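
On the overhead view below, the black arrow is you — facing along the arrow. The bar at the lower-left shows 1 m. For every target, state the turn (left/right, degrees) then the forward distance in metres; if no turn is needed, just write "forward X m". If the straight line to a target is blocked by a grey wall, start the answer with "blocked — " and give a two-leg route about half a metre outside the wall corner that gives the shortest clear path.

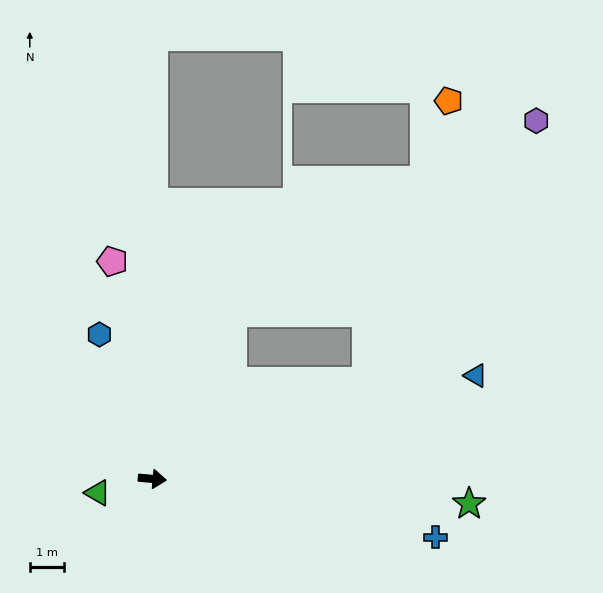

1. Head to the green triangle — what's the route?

turn right 161°, forward 1.6 m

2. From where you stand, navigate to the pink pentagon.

turn left 106°, forward 6.4 m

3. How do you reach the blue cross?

turn right 7°, forward 8.4 m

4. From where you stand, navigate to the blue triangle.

turn left 23°, forward 9.9 m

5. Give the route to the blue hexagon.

turn left 115°, forward 4.5 m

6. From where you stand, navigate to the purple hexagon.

blocked — turn left 69°, forward 5.4 m, then turn right 32°, forward 10.4 m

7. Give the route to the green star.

forward 9.2 m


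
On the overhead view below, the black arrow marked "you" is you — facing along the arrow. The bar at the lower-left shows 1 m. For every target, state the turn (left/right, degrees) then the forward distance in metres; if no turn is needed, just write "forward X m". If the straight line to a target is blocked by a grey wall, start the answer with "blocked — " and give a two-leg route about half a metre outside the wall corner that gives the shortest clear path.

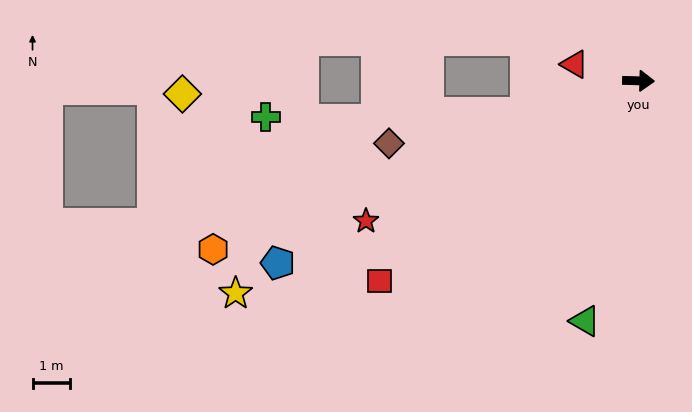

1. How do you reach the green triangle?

turn right 101°, forward 6.6 m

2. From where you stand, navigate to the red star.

turn right 151°, forward 8.2 m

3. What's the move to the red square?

turn right 141°, forward 8.8 m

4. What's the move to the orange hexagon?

turn right 157°, forward 12.3 m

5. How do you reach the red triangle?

turn left 167°, forward 1.8 m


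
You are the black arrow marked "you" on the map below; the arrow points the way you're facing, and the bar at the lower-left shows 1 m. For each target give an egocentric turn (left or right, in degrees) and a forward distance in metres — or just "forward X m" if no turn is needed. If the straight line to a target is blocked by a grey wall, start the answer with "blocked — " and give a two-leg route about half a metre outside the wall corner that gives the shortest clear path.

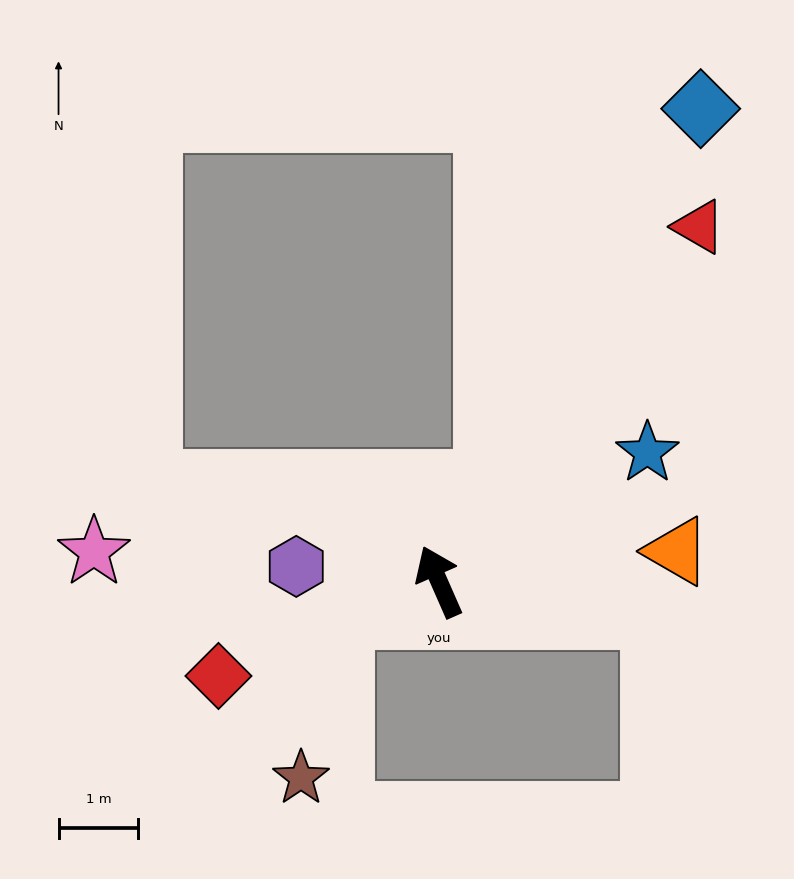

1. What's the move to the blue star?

turn right 82°, forward 3.1 m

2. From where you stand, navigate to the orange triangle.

turn right 106°, forward 3.0 m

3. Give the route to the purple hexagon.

turn left 60°, forward 1.8 m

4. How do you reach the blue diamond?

turn right 53°, forward 6.8 m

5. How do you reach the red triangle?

turn right 60°, forward 5.5 m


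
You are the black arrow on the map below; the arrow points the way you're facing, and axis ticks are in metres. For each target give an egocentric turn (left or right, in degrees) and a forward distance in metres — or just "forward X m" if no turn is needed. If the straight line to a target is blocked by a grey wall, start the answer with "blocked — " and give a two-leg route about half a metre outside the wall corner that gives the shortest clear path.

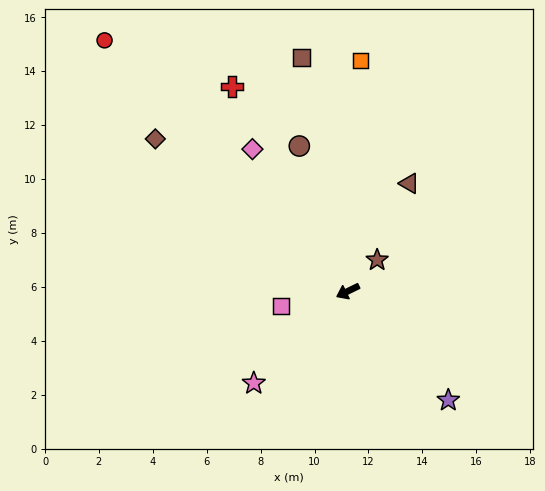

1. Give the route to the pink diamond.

turn right 82°, forward 6.4 m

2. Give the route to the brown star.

turn right 159°, forward 1.6 m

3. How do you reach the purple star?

turn left 107°, forward 5.5 m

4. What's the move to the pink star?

turn left 18°, forward 4.9 m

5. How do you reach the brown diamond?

turn right 64°, forward 9.1 m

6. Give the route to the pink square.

turn right 14°, forward 2.5 m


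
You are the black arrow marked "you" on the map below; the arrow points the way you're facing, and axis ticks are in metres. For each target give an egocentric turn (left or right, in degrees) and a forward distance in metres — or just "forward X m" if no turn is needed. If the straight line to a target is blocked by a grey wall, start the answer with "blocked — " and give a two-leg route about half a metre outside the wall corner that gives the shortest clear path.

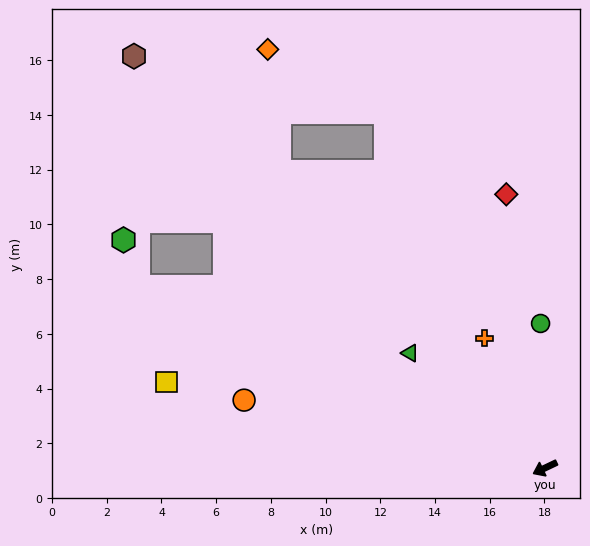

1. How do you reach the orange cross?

turn right 91°, forward 5.2 m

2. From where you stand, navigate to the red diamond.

turn right 107°, forward 10.1 m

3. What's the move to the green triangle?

turn right 66°, forward 6.5 m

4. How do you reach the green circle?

turn right 114°, forward 5.3 m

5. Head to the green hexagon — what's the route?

blocked — turn right 50°, forward 16.3 m, then turn right 47°, forward 1.8 m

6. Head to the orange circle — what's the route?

turn right 38°, forward 11.3 m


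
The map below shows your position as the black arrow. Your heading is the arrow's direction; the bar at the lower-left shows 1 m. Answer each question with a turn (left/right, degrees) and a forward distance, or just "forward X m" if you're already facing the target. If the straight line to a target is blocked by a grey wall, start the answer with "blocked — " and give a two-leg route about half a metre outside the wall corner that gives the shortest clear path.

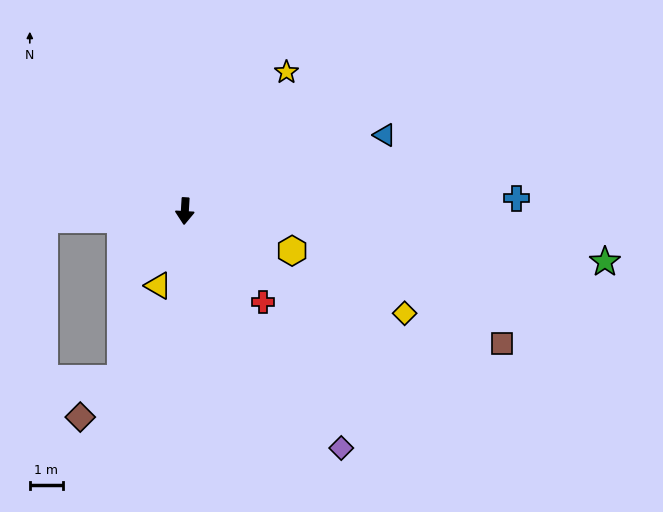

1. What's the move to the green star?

turn left 87°, forward 12.8 m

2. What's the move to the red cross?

turn left 44°, forward 3.6 m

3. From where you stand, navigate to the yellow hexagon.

turn left 73°, forward 3.5 m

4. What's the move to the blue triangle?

turn left 114°, forward 6.5 m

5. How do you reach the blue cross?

turn left 96°, forward 10.1 m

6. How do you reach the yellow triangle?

turn right 16°, forward 2.4 m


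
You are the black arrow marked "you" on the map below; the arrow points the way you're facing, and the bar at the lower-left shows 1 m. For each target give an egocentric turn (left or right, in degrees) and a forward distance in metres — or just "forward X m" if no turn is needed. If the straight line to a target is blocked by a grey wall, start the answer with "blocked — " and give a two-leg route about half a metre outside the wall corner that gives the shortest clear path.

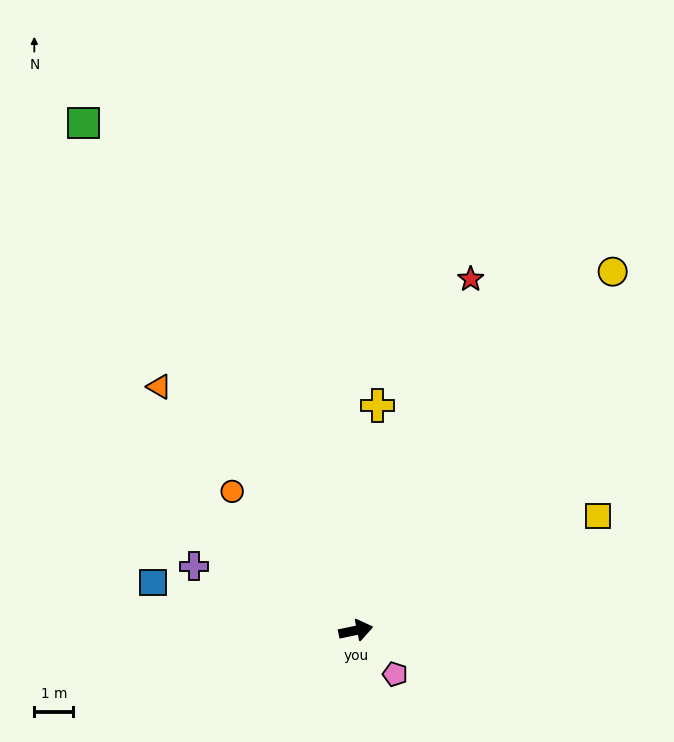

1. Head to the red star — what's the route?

turn left 60°, forward 9.5 m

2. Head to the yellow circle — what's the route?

turn left 43°, forward 11.3 m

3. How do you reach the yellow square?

turn left 14°, forward 6.9 m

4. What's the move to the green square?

turn left 106°, forward 14.8 m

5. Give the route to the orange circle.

turn left 120°, forward 4.8 m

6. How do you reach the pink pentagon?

turn right 60°, forward 1.5 m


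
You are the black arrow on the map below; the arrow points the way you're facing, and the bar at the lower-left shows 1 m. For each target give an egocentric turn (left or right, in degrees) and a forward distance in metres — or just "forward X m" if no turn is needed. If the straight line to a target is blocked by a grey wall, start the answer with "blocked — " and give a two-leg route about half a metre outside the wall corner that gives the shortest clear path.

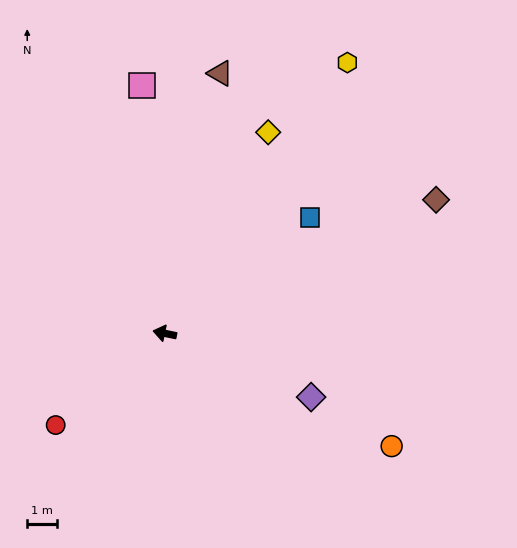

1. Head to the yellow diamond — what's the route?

turn right 106°, forward 7.5 m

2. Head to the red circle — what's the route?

turn left 52°, forward 4.7 m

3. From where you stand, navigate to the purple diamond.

turn left 168°, forward 5.3 m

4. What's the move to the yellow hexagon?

turn right 112°, forward 10.8 m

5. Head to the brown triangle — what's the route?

turn right 90°, forward 8.8 m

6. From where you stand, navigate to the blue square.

turn right 130°, forward 6.1 m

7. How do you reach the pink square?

turn right 73°, forward 8.2 m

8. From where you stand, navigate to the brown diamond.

turn right 142°, forward 10.0 m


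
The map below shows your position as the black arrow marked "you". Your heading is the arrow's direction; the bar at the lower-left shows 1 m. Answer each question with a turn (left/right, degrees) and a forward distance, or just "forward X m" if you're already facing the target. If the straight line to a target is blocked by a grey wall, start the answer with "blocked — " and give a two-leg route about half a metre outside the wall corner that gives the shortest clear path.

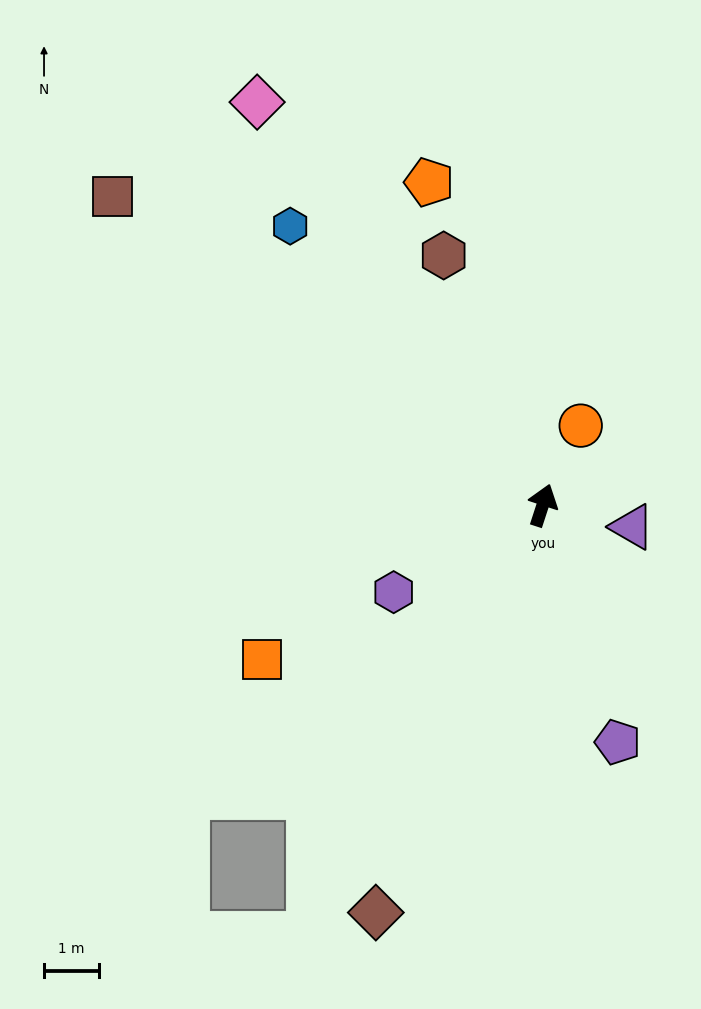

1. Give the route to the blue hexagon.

turn left 60°, forward 6.8 m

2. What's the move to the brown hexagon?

turn left 40°, forward 4.9 m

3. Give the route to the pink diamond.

turn left 53°, forward 8.9 m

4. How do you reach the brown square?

turn left 72°, forward 9.6 m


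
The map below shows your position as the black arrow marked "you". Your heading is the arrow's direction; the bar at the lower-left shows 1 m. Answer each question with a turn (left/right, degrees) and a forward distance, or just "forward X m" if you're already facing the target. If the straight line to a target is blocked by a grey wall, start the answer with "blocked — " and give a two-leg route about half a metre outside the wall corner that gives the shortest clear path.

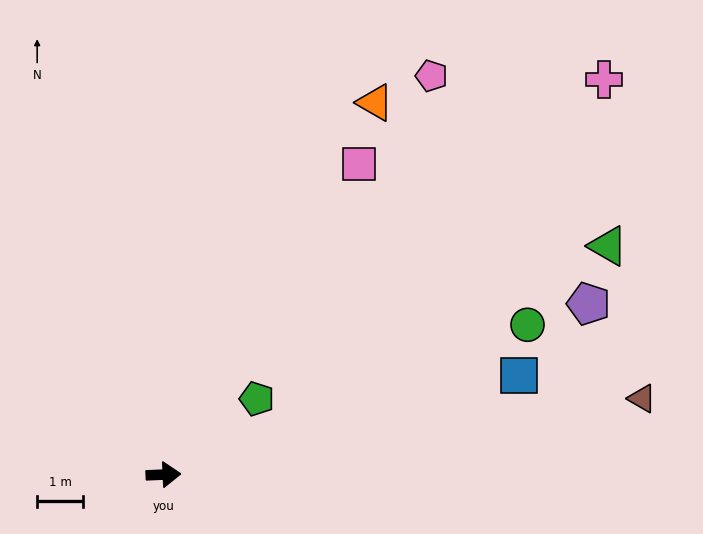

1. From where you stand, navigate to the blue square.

turn left 13°, forward 8.0 m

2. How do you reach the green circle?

turn left 20°, forward 8.5 m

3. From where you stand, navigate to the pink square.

turn left 55°, forward 8.0 m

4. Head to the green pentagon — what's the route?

turn left 37°, forward 2.6 m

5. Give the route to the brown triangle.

turn left 7°, forward 10.5 m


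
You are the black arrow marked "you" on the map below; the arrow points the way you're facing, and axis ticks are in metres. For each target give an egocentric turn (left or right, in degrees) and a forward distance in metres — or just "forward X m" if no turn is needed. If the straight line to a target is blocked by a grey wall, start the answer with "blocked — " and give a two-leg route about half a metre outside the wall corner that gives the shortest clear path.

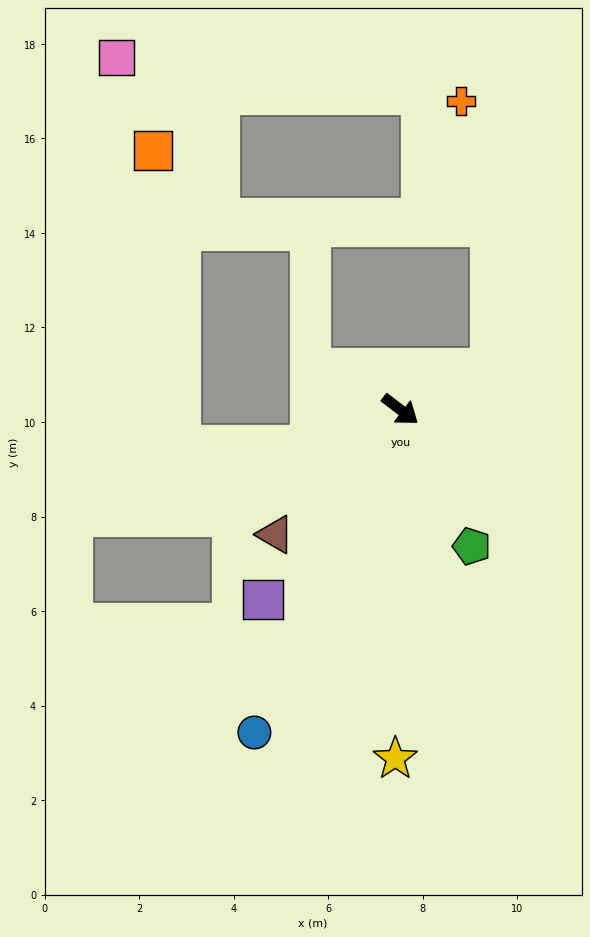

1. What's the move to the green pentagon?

turn right 25°, forward 3.3 m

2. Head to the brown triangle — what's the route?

turn right 98°, forward 3.7 m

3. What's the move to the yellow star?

turn right 53°, forward 7.4 m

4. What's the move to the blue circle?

turn right 77°, forward 7.5 m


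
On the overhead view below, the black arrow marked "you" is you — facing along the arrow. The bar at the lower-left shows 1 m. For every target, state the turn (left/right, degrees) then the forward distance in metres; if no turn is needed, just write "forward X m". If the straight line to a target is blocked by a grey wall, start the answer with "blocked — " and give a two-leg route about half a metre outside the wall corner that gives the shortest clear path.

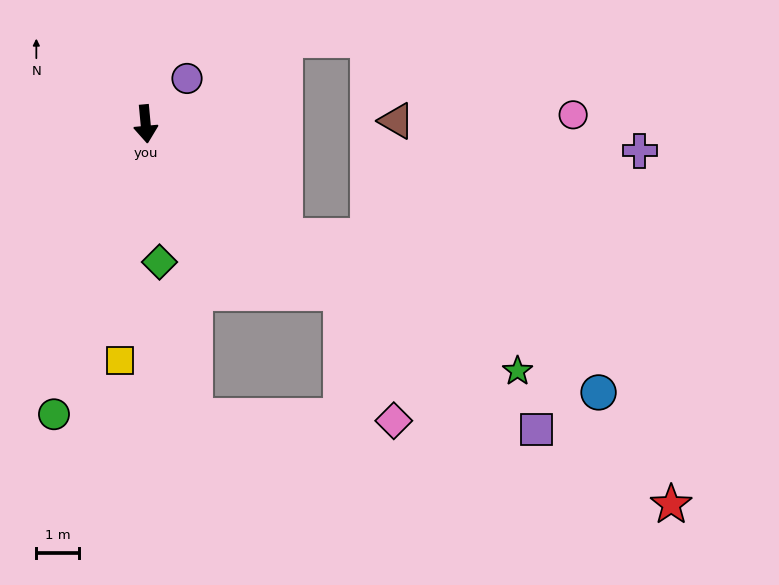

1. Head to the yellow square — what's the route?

turn right 12°, forward 5.5 m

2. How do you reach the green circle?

turn right 23°, forward 7.1 m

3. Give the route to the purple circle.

turn left 132°, forward 1.4 m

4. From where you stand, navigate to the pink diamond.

blocked — turn left 44°, forward 6.0 m, then turn right 27°, forward 3.2 m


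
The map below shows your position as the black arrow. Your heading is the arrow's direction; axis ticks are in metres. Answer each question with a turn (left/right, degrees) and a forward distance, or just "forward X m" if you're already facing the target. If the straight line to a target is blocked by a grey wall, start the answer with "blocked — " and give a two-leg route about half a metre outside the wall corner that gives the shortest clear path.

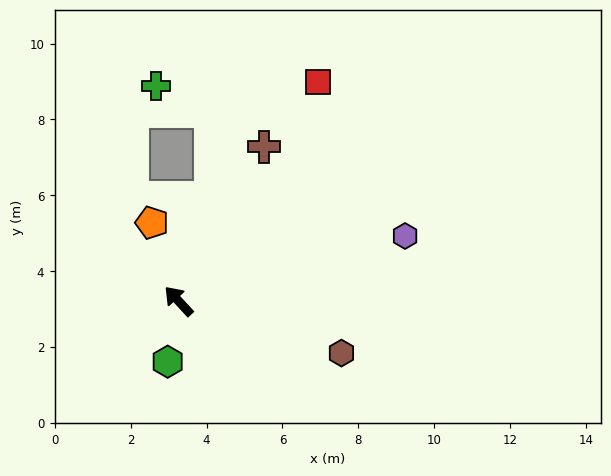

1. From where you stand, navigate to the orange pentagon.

turn right 24°, forward 2.2 m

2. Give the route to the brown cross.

turn right 72°, forward 4.6 m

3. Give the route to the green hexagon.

turn left 127°, forward 1.6 m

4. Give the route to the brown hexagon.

turn right 150°, forward 4.5 m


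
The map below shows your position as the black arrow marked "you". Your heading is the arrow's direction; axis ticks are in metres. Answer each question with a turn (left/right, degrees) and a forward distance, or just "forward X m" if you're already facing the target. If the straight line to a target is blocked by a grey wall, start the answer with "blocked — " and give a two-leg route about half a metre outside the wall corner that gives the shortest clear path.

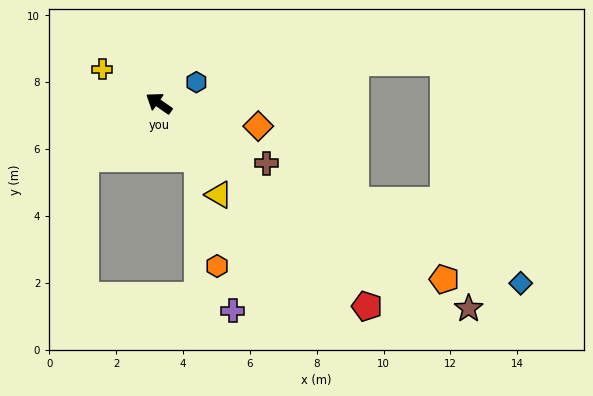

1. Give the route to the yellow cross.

turn left 4°, forward 2.0 m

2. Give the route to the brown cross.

turn right 174°, forward 3.7 m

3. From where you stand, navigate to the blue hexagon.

turn right 116°, forward 1.3 m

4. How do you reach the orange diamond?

turn right 158°, forward 3.0 m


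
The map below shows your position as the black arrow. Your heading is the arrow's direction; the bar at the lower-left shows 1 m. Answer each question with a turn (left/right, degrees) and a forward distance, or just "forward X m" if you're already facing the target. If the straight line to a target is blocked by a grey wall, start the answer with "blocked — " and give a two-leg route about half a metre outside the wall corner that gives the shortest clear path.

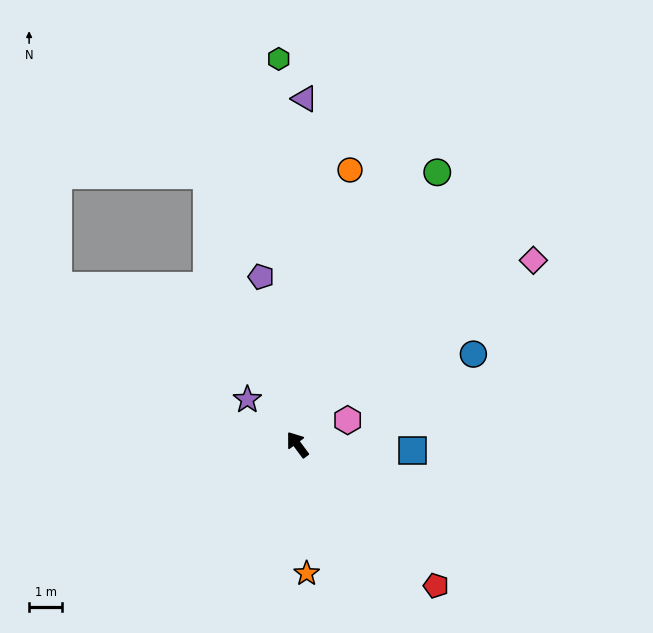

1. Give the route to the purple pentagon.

turn right 24°, forward 5.2 m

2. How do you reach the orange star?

turn left 148°, forward 3.9 m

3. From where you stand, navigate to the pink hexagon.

turn right 101°, forward 1.7 m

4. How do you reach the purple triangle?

turn right 38°, forward 10.4 m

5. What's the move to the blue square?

turn right 129°, forward 3.5 m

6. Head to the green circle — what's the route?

turn right 64°, forward 9.2 m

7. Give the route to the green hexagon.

turn right 34°, forward 11.6 m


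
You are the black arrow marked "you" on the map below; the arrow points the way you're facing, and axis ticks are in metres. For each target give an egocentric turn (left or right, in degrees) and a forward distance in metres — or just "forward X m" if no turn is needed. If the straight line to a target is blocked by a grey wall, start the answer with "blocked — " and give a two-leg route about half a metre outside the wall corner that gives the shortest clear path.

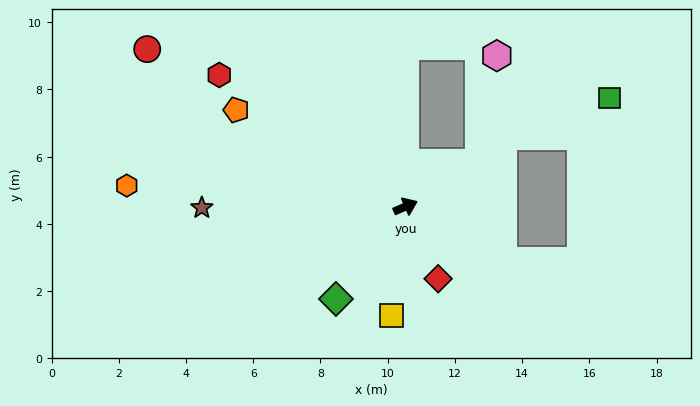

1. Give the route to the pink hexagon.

blocked — turn left 7°, forward 2.5 m, then turn left 50°, forward 3.2 m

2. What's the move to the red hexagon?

turn left 121°, forward 6.8 m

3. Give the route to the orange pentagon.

turn left 127°, forward 5.8 m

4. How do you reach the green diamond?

turn right 150°, forward 3.4 m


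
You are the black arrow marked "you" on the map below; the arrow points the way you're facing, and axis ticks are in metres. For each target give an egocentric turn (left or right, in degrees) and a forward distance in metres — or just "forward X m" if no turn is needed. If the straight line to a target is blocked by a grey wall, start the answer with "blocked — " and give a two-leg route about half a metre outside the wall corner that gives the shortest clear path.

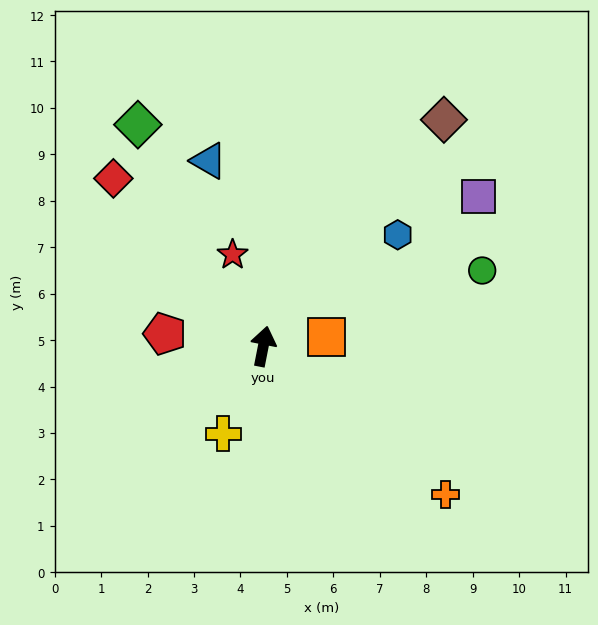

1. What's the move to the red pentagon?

turn left 94°, forward 2.1 m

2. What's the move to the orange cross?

turn right 118°, forward 5.1 m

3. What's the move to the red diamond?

turn left 53°, forward 4.8 m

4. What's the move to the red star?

turn left 30°, forward 2.1 m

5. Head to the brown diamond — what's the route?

turn right 27°, forward 6.2 m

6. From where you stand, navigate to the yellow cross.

turn left 167°, forward 2.1 m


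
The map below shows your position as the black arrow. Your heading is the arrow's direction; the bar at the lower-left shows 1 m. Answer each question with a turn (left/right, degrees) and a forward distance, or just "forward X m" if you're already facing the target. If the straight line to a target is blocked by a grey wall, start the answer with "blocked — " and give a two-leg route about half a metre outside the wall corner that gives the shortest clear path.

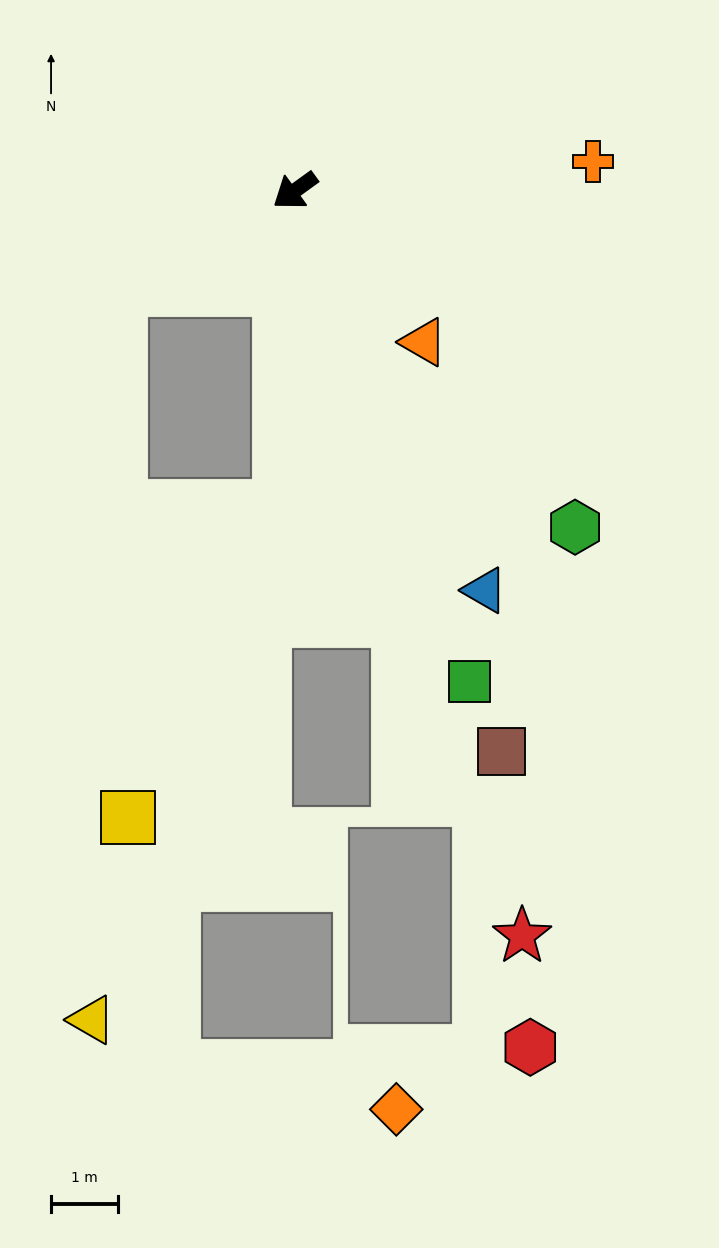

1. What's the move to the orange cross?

turn left 150°, forward 4.5 m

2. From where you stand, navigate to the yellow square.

blocked — turn left 52°, forward 4.8 m, then turn right 24°, forward 5.2 m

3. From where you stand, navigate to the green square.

turn left 74°, forward 7.8 m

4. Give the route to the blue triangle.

turn left 80°, forward 6.6 m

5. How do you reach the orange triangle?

turn left 94°, forward 3.0 m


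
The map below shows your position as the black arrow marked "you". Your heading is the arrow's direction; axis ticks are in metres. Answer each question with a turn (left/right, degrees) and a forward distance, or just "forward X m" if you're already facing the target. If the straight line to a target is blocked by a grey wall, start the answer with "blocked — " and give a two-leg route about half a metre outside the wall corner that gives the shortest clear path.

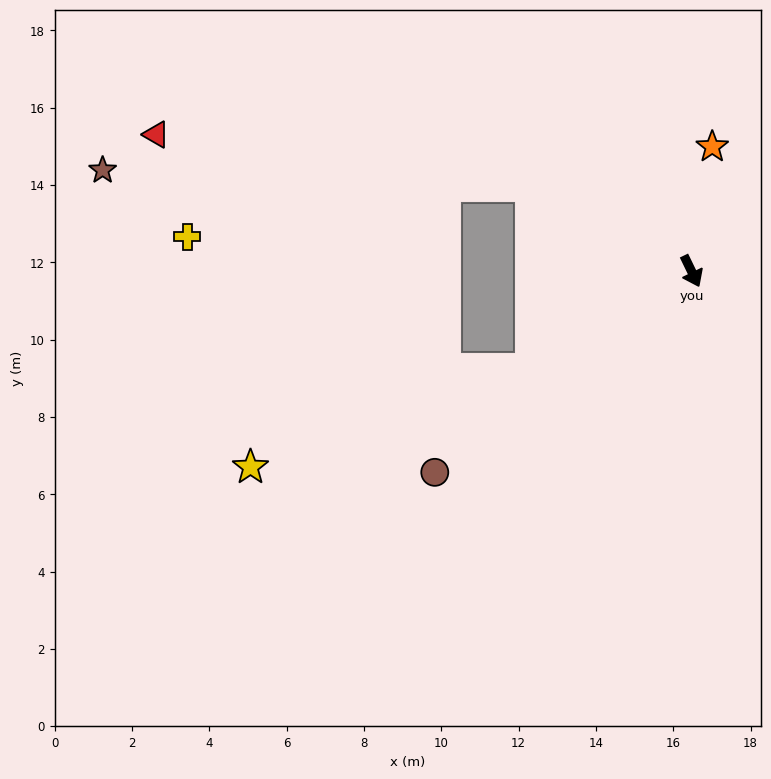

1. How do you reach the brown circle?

turn right 78°, forward 8.4 m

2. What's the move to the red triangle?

blocked — turn right 144°, forward 4.7 m, then turn left 20°, forward 9.8 m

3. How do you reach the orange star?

turn left 145°, forward 3.3 m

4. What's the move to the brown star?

blocked — turn right 144°, forward 4.7 m, then turn left 26°, forward 11.1 m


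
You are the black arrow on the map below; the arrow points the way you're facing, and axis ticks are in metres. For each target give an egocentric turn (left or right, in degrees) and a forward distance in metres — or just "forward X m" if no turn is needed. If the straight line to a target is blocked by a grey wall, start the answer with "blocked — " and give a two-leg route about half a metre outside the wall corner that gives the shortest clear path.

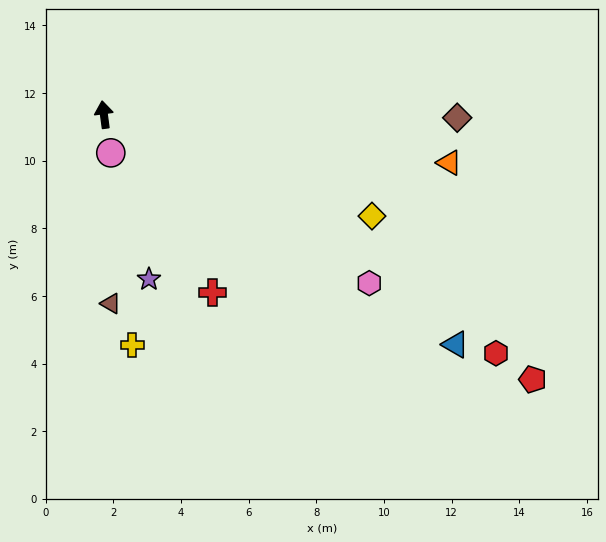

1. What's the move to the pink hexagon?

turn right 130°, forward 9.3 m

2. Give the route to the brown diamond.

turn right 98°, forward 10.4 m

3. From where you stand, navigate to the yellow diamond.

turn right 118°, forward 8.5 m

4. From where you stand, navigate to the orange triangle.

turn right 106°, forward 10.3 m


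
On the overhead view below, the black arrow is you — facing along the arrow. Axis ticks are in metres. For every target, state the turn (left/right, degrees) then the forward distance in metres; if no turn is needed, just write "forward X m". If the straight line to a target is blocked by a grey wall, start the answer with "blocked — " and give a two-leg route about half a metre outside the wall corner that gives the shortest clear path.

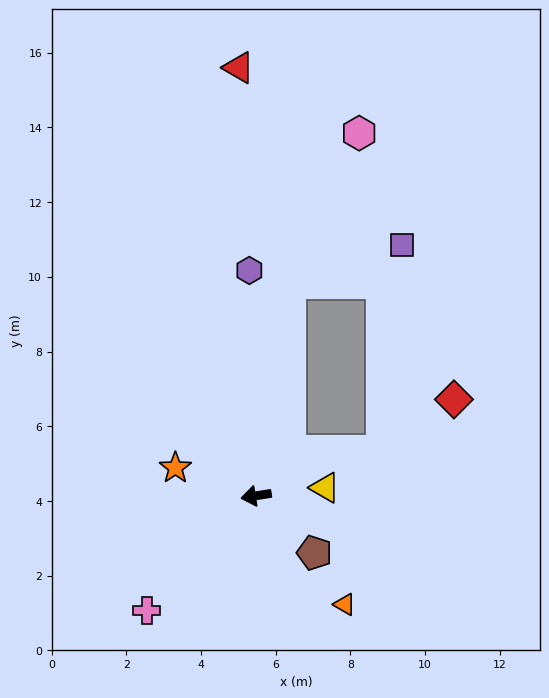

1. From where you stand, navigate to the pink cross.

turn left 37°, forward 4.2 m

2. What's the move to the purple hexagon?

turn right 97°, forward 6.0 m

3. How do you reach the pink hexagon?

blocked — turn right 108°, forward 5.8 m, then turn right 16°, forward 4.4 m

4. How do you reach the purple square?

blocked — turn right 108°, forward 5.8 m, then turn right 63°, forward 3.2 m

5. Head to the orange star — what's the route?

turn right 28°, forward 2.3 m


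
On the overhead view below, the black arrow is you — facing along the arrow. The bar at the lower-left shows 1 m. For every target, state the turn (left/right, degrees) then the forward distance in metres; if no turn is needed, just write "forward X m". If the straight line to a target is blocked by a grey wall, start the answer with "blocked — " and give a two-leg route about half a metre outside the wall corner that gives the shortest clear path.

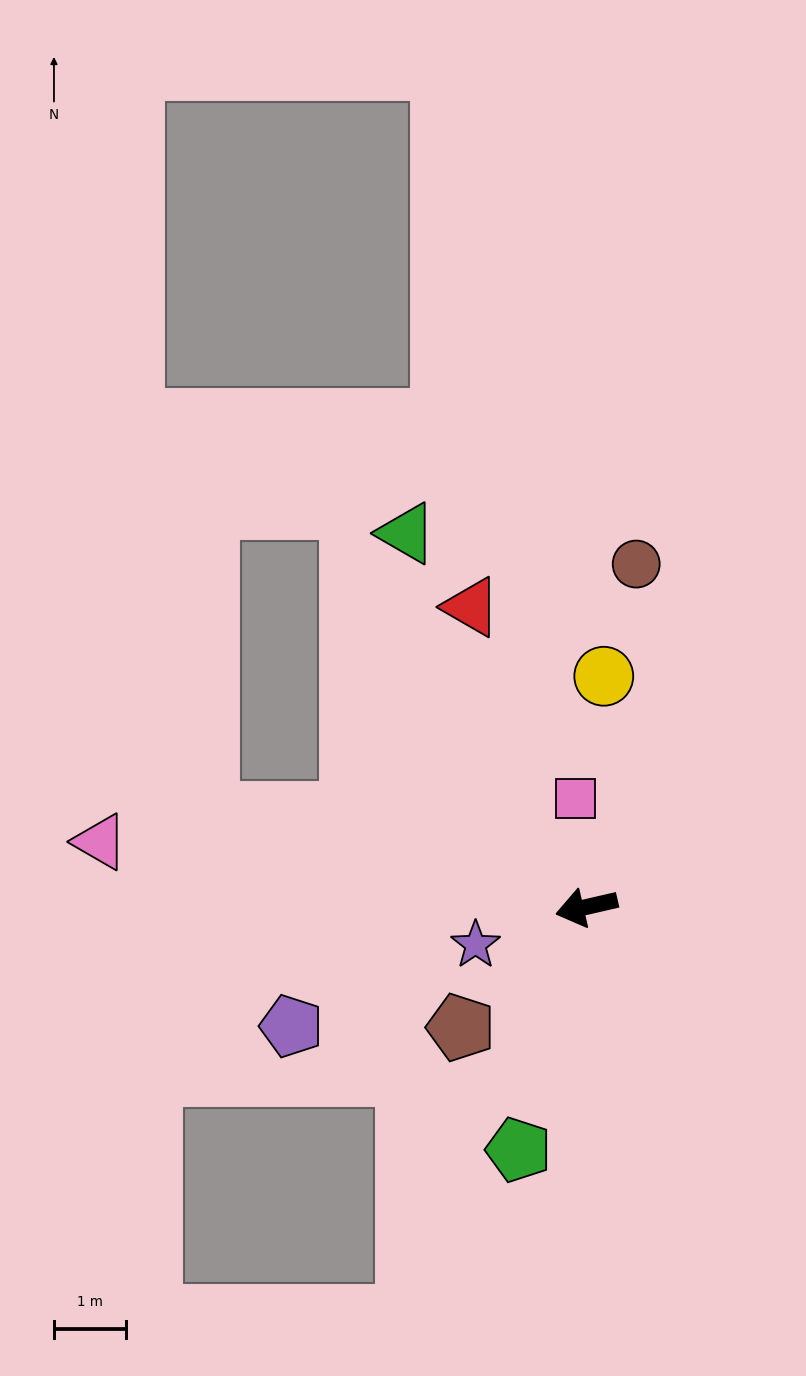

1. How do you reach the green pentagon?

turn left 61°, forward 3.5 m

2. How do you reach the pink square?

turn right 97°, forward 1.5 m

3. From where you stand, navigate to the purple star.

turn left 6°, forward 1.6 m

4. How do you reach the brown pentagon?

turn left 31°, forward 2.4 m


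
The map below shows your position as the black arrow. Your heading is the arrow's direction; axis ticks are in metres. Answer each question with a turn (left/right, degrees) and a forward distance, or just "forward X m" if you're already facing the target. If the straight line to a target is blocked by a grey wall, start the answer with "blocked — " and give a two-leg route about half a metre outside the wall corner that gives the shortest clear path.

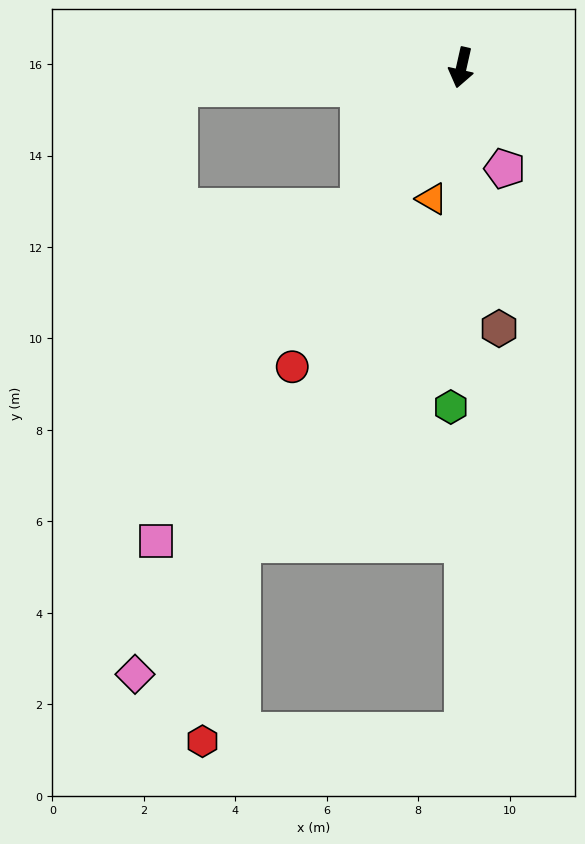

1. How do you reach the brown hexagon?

turn left 21°, forward 5.8 m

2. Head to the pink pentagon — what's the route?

turn left 36°, forward 2.4 m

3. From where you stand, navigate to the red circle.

turn right 17°, forward 7.5 m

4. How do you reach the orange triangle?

forward 2.9 m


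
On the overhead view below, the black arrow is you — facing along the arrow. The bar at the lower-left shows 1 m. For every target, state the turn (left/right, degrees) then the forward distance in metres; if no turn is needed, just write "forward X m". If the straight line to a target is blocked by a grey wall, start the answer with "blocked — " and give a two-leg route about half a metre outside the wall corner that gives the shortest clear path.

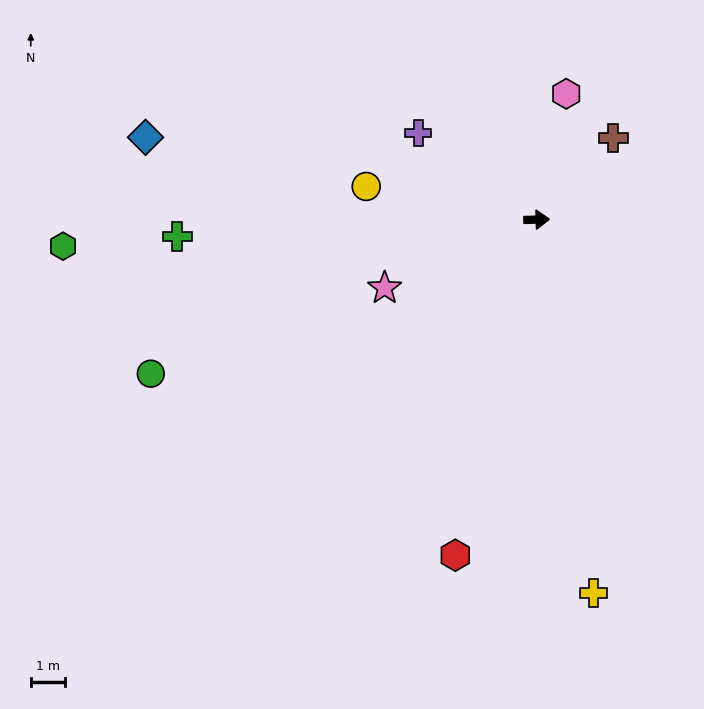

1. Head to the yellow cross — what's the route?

turn right 83°, forward 10.9 m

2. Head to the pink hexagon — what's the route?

turn left 75°, forward 3.7 m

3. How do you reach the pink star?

turn right 157°, forward 4.8 m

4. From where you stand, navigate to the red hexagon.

turn right 105°, forward 10.0 m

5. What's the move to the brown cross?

turn left 45°, forward 3.2 m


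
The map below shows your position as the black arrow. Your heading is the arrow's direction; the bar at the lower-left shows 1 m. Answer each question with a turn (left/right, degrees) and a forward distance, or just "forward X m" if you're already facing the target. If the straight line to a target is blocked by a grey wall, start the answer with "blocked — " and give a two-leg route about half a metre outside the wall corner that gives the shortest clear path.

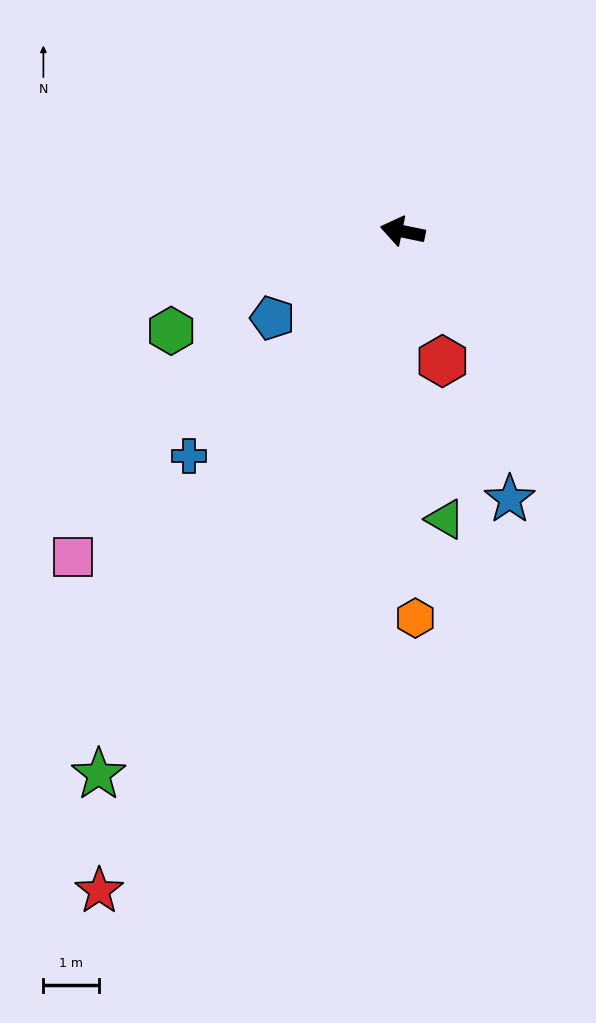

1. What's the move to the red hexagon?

turn left 119°, forward 2.4 m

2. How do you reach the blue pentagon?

turn left 45°, forward 2.8 m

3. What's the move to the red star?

turn left 77°, forward 13.1 m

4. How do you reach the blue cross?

turn left 58°, forward 5.6 m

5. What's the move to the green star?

turn left 72°, forward 11.2 m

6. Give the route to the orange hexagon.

turn left 103°, forward 7.0 m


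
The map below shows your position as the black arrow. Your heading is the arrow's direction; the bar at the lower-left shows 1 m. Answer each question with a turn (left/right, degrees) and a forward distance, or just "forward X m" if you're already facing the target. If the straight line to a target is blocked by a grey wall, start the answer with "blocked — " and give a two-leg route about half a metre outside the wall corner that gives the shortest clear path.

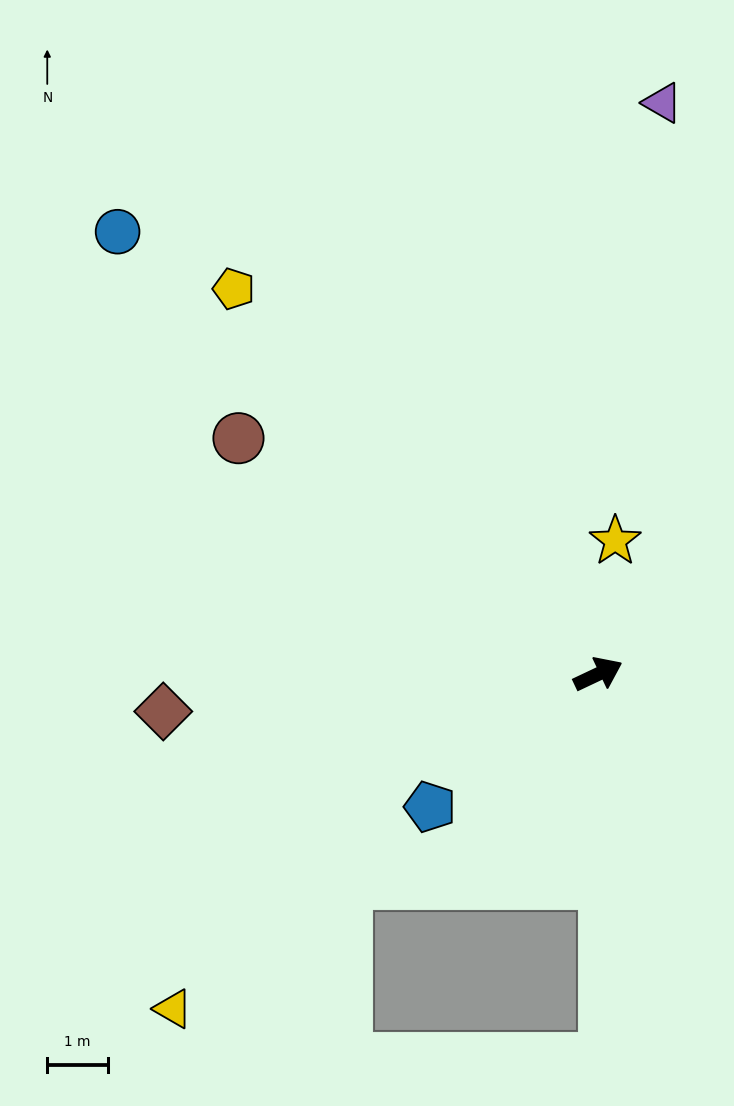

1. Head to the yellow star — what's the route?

turn left 57°, forward 2.2 m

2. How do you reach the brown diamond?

turn left 160°, forward 7.2 m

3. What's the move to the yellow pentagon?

turn left 108°, forward 8.7 m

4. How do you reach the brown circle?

turn left 121°, forward 7.1 m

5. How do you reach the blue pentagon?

turn right 167°, forward 3.5 m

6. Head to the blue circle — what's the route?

turn left 112°, forward 10.8 m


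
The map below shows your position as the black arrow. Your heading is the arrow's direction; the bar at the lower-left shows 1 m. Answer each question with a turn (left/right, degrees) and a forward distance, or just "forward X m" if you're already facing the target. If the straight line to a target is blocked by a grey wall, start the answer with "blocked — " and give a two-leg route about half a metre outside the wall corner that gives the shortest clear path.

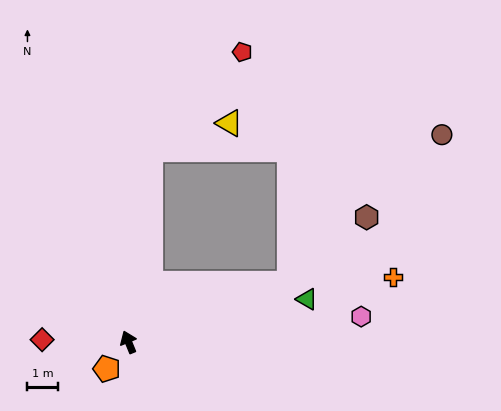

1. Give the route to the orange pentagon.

turn left 119°, forward 1.1 m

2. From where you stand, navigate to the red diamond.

turn left 66°, forward 2.8 m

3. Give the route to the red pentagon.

blocked — turn right 29°, forward 6.3 m, then turn right 37°, forward 4.3 m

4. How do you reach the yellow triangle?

blocked — turn right 29°, forward 6.3 m, then turn right 65°, forward 2.7 m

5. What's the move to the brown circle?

blocked — turn right 29°, forward 6.3 m, then turn right 81°, forward 9.5 m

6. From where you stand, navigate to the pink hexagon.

turn right 106°, forward 7.6 m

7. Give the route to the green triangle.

turn right 99°, forward 6.0 m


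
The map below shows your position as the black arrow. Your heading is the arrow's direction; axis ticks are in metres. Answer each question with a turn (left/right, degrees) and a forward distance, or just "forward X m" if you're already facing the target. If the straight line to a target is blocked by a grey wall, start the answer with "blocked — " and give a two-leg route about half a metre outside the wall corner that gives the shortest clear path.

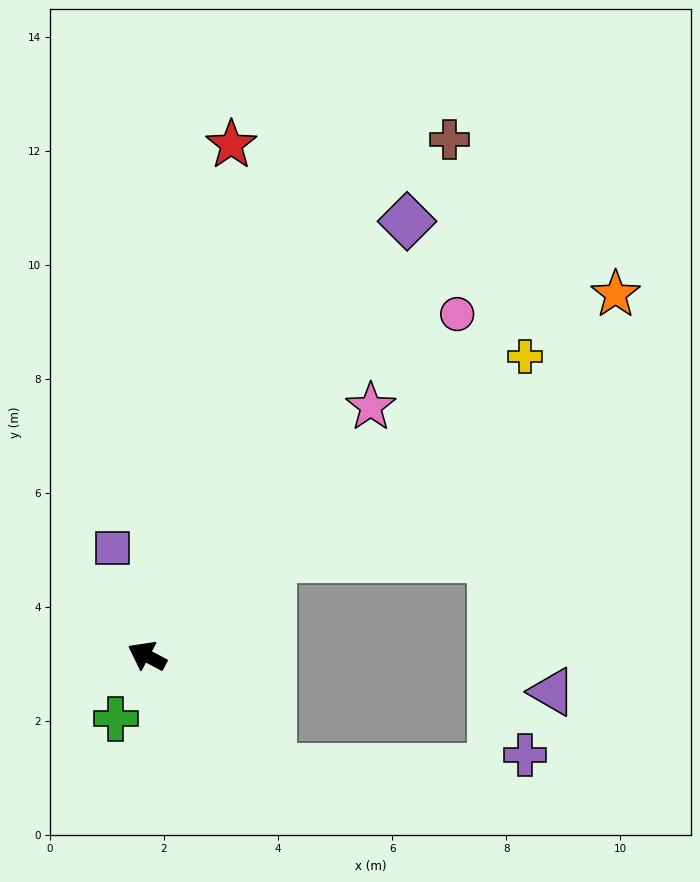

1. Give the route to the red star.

turn right 72°, forward 9.1 m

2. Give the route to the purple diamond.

turn right 93°, forward 8.9 m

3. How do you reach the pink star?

turn right 104°, forward 5.9 m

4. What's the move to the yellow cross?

turn right 114°, forward 8.5 m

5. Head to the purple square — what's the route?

turn right 44°, forward 2.0 m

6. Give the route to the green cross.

turn left 91°, forward 1.2 m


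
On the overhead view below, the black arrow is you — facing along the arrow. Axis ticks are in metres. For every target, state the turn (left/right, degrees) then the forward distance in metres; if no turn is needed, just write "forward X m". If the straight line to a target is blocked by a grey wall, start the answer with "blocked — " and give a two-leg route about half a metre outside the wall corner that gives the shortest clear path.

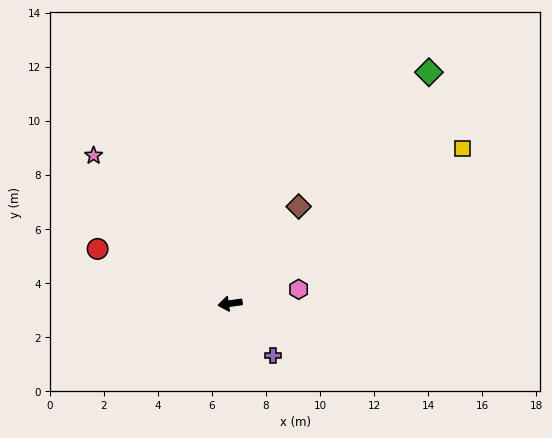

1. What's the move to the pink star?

turn right 55°, forward 7.4 m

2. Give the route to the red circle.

turn right 31°, forward 5.3 m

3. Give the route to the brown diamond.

turn right 133°, forward 4.4 m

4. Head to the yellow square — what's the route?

turn right 154°, forward 10.3 m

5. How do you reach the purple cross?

turn left 121°, forward 2.5 m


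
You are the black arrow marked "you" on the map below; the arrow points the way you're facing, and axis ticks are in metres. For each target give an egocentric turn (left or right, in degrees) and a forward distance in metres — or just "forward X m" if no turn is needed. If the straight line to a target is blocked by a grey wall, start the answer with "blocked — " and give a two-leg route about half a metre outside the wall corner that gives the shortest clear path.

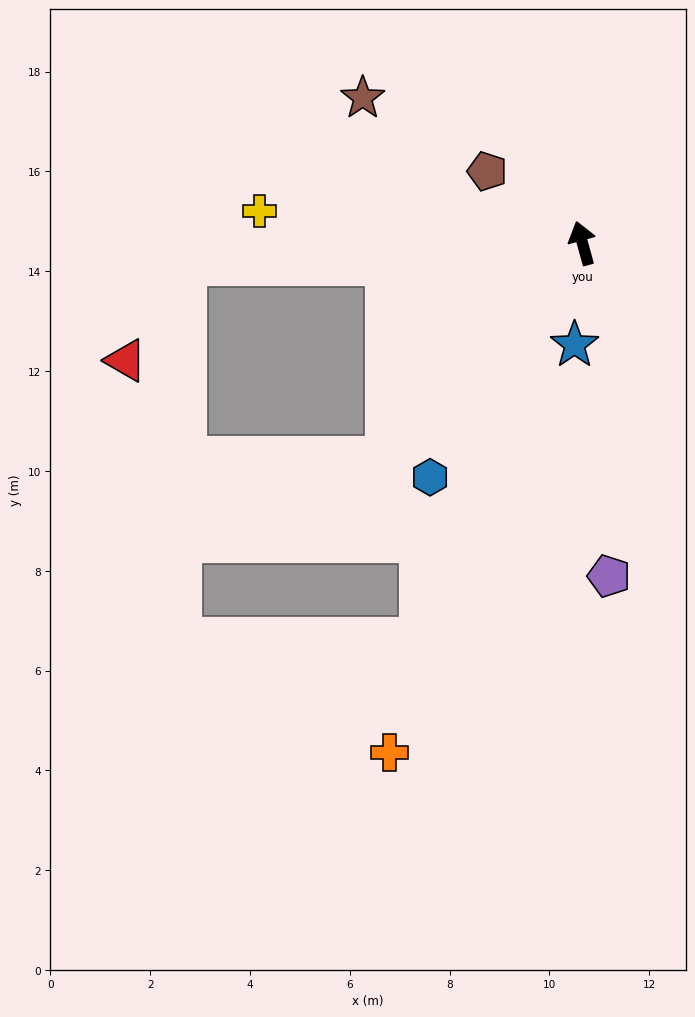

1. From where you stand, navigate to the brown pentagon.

turn left 38°, forward 2.4 m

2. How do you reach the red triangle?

blocked — turn left 78°, forward 8.0 m, then turn left 55°, forward 2.3 m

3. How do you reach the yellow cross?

turn left 69°, forward 6.5 m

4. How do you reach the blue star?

turn left 160°, forward 2.0 m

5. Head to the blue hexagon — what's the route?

turn left 131°, forward 5.6 m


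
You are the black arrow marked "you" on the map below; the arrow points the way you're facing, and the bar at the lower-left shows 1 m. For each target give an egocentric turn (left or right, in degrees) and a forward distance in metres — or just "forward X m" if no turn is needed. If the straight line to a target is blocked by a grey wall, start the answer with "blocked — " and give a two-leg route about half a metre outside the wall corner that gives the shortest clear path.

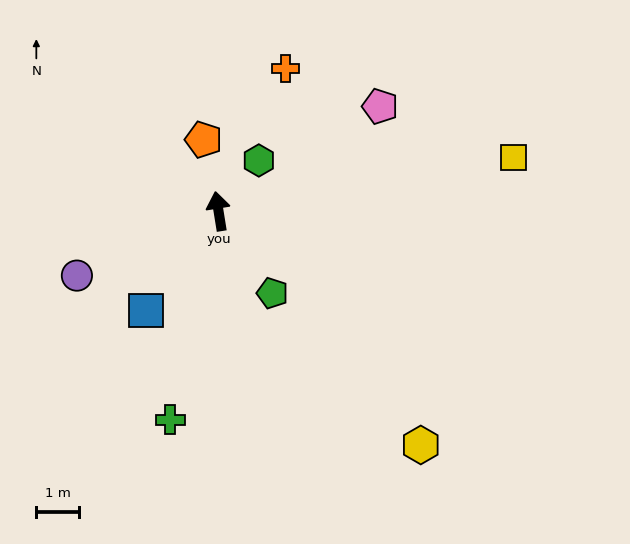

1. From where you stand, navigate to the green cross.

turn left 158°, forward 5.0 m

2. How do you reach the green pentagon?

turn right 156°, forward 2.3 m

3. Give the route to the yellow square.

turn right 89°, forward 7.0 m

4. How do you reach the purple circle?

turn left 105°, forward 3.6 m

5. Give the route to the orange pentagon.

turn left 3°, forward 1.7 m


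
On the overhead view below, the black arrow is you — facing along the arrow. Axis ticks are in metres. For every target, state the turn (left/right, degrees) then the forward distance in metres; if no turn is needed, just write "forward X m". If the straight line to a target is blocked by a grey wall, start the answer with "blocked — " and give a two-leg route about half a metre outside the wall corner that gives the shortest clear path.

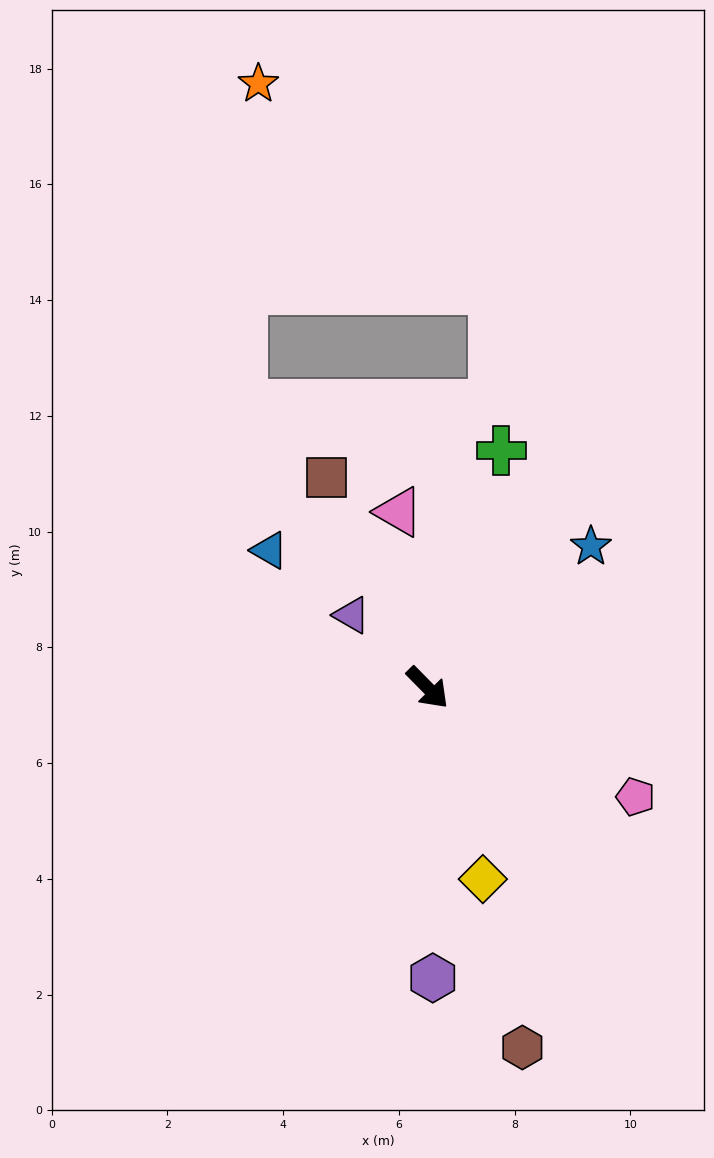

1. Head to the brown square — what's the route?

turn left 161°, forward 4.0 m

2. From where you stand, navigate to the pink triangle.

turn left 145°, forward 3.1 m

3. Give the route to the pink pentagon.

turn left 18°, forward 4.1 m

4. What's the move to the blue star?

turn left 86°, forward 3.7 m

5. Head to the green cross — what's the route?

turn left 118°, forward 4.3 m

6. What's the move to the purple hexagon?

turn right 44°, forward 5.0 m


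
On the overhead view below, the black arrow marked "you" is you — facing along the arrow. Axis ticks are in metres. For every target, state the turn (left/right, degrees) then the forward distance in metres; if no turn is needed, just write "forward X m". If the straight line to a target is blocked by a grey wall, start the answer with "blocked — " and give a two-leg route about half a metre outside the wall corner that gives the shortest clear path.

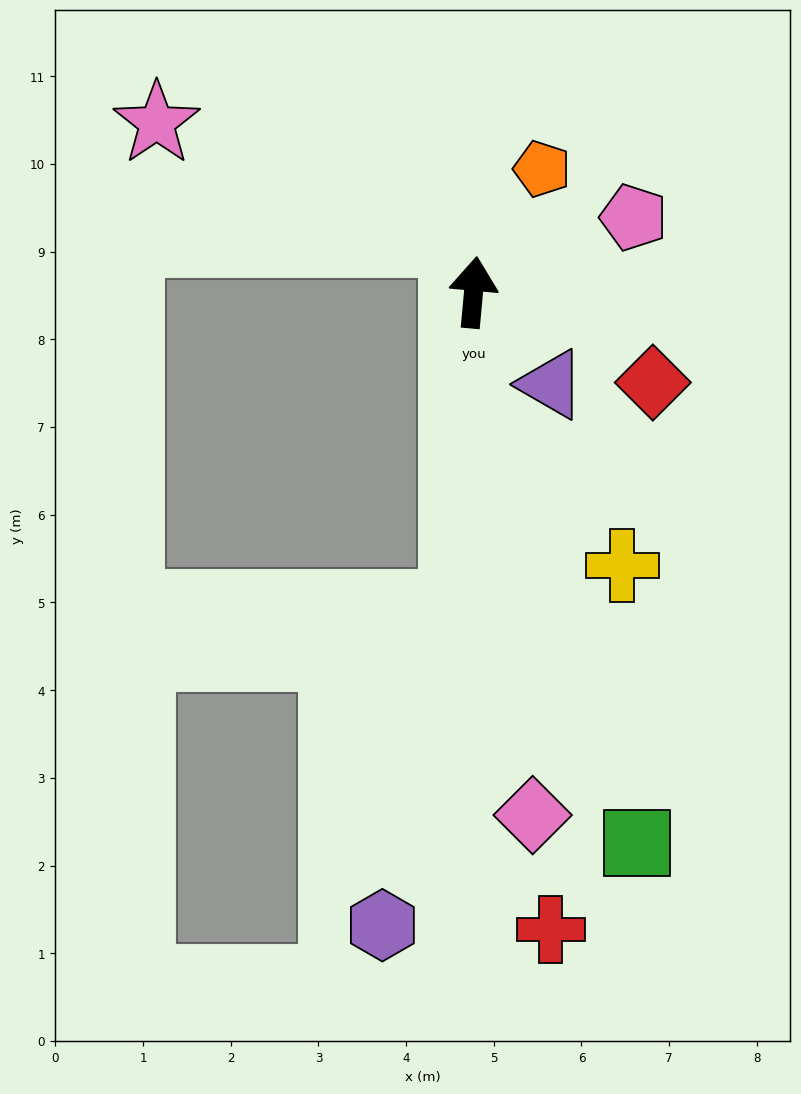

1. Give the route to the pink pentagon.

turn right 60°, forward 2.0 m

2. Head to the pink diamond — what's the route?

turn right 168°, forward 6.0 m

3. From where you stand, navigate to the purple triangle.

turn right 135°, forward 1.4 m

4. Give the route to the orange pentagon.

turn right 24°, forward 1.6 m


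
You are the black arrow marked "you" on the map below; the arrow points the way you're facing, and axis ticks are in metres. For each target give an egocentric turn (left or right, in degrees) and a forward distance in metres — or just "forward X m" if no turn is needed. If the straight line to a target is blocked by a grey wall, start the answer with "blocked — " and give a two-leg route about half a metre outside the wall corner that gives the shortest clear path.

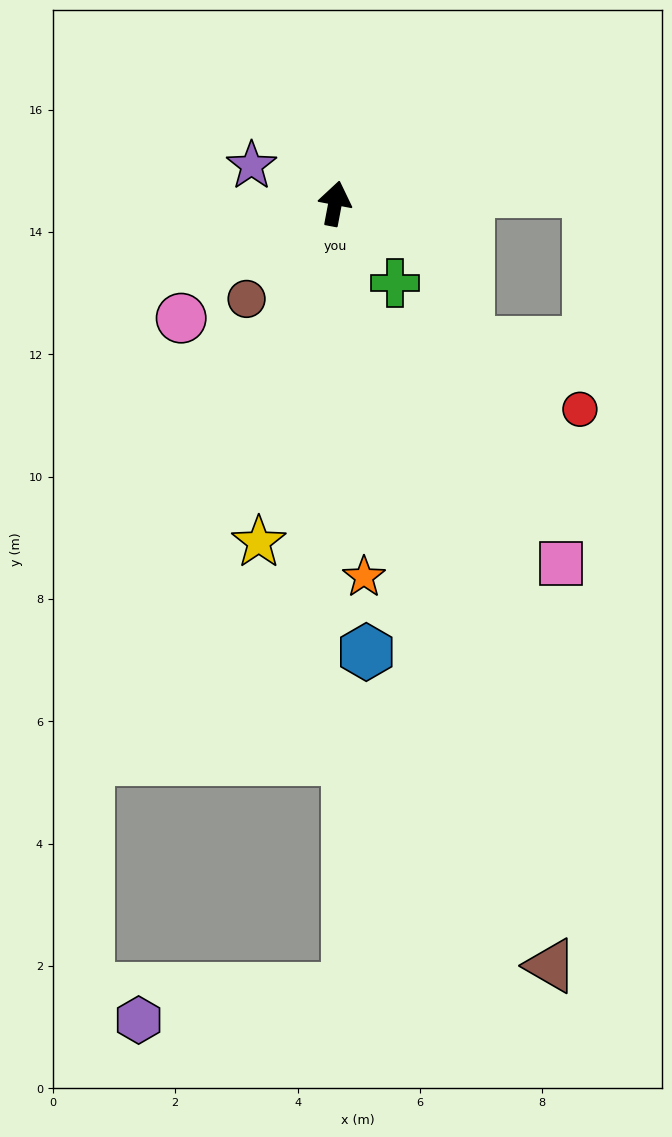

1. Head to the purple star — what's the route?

turn left 76°, forward 1.5 m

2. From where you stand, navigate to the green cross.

turn right 132°, forward 1.6 m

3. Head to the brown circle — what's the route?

turn left 148°, forward 2.1 m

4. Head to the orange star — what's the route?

turn right 165°, forward 6.1 m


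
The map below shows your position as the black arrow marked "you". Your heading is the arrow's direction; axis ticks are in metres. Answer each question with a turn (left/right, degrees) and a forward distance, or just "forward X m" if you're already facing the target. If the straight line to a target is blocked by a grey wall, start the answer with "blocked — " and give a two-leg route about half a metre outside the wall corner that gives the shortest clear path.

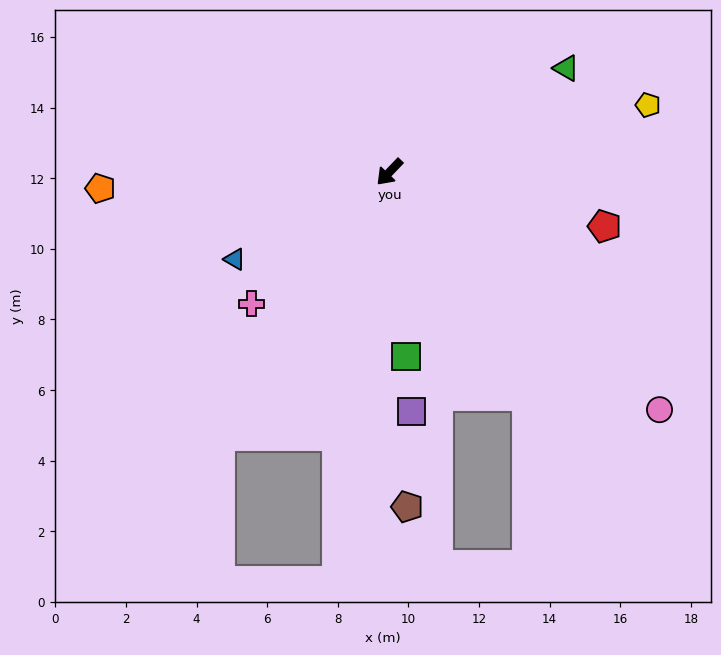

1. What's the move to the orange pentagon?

turn right 43°, forward 8.2 m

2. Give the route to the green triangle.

turn left 164°, forward 5.8 m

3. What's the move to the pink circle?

turn left 92°, forward 10.2 m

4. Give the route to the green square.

turn left 49°, forward 5.2 m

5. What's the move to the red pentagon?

turn left 120°, forward 6.3 m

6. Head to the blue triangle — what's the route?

turn right 17°, forward 5.0 m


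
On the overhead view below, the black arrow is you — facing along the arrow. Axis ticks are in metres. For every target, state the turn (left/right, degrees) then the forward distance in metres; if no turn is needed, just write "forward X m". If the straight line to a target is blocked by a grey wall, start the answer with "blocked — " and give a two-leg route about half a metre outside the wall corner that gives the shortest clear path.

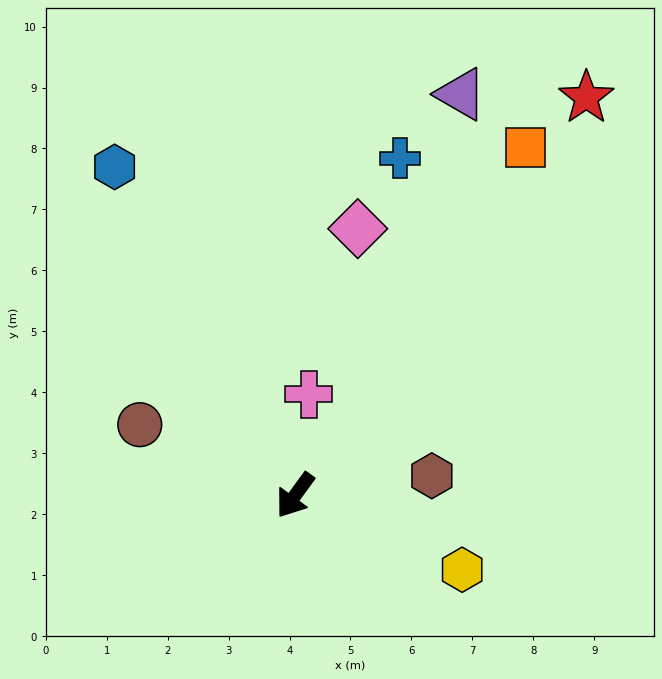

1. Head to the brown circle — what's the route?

turn right 78°, forward 2.8 m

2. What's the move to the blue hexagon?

turn right 115°, forward 6.2 m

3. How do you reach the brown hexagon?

turn left 134°, forward 2.3 m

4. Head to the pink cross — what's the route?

turn right 152°, forward 1.7 m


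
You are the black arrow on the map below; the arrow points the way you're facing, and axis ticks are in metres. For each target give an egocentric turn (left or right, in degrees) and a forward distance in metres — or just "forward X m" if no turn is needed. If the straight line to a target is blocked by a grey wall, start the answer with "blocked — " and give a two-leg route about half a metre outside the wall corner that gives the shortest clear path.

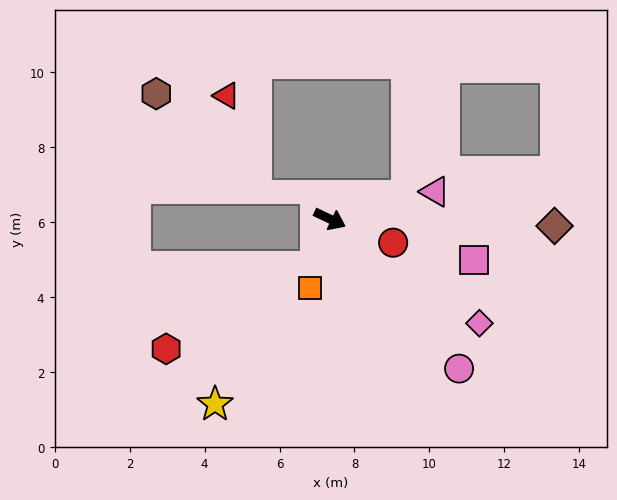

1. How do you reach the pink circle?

turn right 24°, forward 5.3 m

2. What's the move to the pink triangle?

turn left 40°, forward 2.9 m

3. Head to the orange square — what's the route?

turn right 81°, forward 1.9 m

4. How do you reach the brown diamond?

turn left 24°, forward 6.0 m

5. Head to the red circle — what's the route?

turn left 5°, forward 1.8 m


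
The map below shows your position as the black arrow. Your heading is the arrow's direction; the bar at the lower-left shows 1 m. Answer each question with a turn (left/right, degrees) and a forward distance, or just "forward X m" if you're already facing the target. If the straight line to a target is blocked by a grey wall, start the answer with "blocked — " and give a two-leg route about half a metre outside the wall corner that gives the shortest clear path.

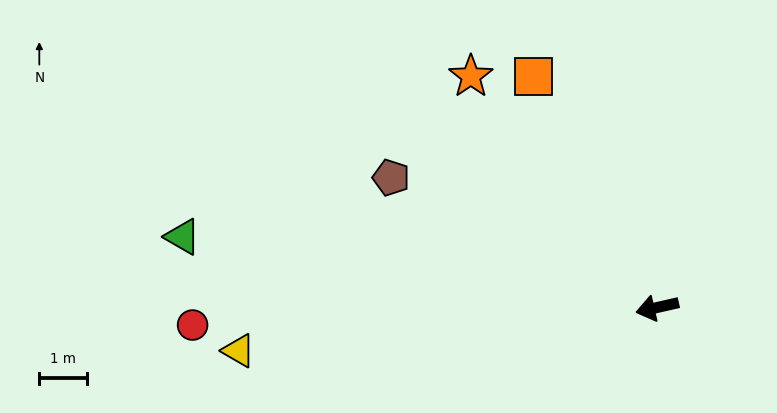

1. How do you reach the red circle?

turn right 11°, forward 9.8 m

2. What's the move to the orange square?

turn right 75°, forward 5.5 m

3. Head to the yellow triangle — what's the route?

turn right 7°, forward 8.9 m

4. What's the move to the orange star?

turn right 64°, forward 6.3 m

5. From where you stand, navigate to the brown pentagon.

turn right 39°, forward 6.2 m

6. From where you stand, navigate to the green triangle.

turn right 21°, forward 10.1 m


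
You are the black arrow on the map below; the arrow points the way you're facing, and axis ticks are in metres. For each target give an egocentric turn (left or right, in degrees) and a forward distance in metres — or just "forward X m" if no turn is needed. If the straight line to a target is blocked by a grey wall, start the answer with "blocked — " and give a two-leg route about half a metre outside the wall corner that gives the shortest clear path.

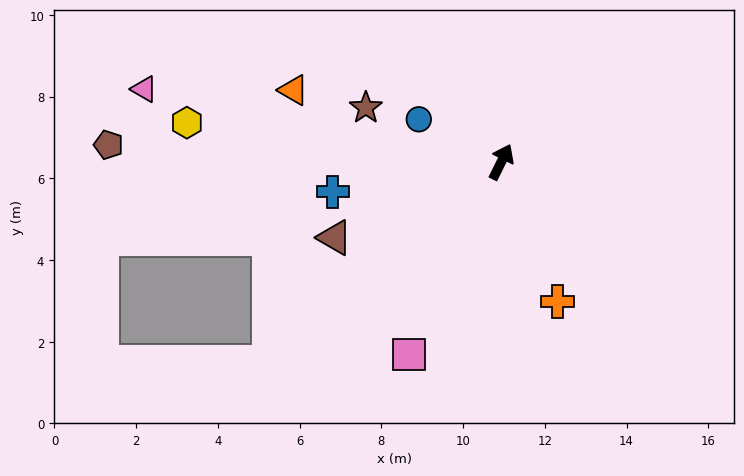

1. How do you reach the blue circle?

turn left 89°, forward 2.3 m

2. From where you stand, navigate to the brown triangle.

turn left 141°, forward 4.5 m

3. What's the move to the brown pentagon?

turn left 114°, forward 9.6 m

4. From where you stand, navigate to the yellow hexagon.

turn left 109°, forward 7.8 m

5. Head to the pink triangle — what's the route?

turn left 105°, forward 8.9 m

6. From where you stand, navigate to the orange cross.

turn right 132°, forward 3.7 m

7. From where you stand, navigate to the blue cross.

turn left 126°, forward 4.2 m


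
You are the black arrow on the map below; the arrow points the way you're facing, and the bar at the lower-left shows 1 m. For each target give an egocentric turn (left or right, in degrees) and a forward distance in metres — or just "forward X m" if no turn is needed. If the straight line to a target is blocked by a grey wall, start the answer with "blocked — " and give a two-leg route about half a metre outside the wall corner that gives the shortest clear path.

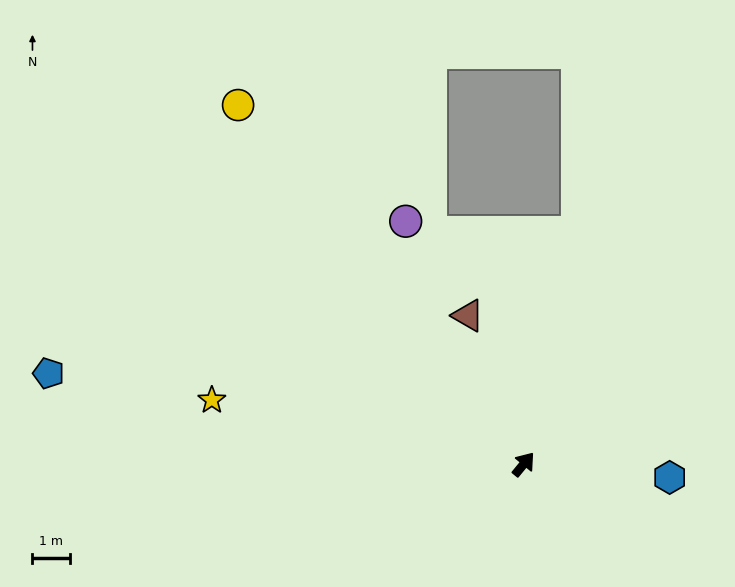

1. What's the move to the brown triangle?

turn left 60°, forward 4.2 m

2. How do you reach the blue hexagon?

turn right 56°, forward 3.9 m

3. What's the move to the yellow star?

turn left 118°, forward 8.5 m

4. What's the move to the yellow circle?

turn left 78°, forward 12.2 m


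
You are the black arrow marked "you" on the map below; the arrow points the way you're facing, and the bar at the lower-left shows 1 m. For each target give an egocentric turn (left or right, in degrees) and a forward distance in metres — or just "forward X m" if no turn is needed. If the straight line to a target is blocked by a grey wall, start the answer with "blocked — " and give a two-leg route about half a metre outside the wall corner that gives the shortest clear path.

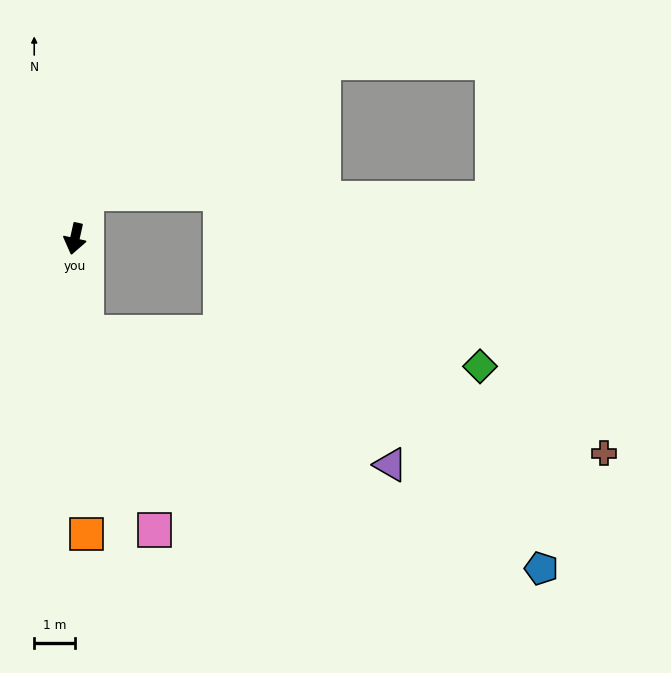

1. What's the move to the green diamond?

blocked — turn left 19°, forward 2.3 m, then turn left 79°, forward 9.7 m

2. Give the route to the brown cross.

blocked — turn left 19°, forward 2.3 m, then turn left 70°, forward 13.0 m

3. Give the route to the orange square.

turn left 15°, forward 7.2 m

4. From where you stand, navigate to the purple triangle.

blocked — turn left 19°, forward 2.3 m, then turn left 60°, forward 8.1 m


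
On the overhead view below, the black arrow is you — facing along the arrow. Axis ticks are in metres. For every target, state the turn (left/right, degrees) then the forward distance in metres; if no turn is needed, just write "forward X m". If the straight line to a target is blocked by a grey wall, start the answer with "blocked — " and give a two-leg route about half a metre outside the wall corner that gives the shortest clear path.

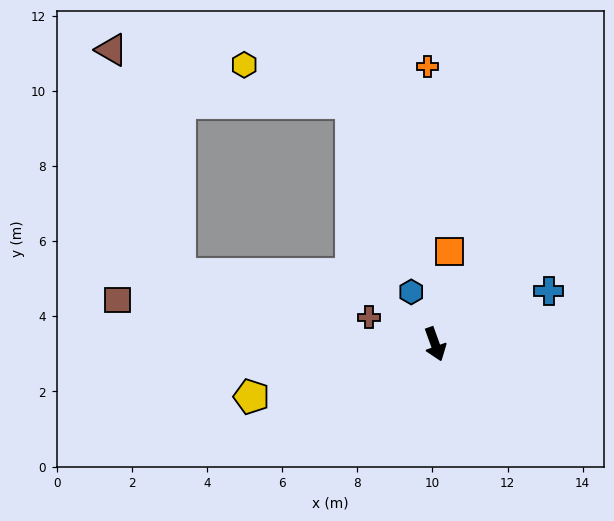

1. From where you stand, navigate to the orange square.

turn left 151°, forward 2.5 m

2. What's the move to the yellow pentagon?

turn right 94°, forward 5.1 m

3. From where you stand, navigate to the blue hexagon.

turn right 175°, forward 1.5 m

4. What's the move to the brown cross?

turn right 132°, forward 1.9 m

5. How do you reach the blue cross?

turn left 95°, forward 3.3 m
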